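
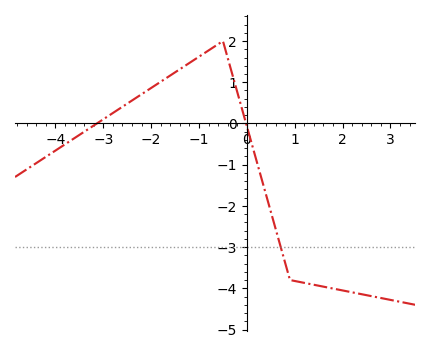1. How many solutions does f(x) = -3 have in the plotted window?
1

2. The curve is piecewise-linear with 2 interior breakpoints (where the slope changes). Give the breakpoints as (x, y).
(-0.5, 2); (0.9, -3.8)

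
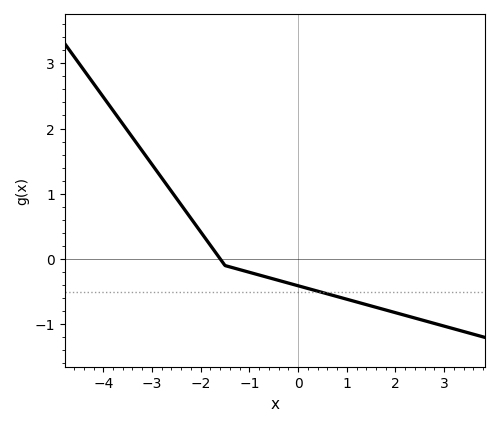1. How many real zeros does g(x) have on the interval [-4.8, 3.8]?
1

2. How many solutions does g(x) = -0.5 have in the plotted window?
1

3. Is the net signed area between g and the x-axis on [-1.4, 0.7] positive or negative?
negative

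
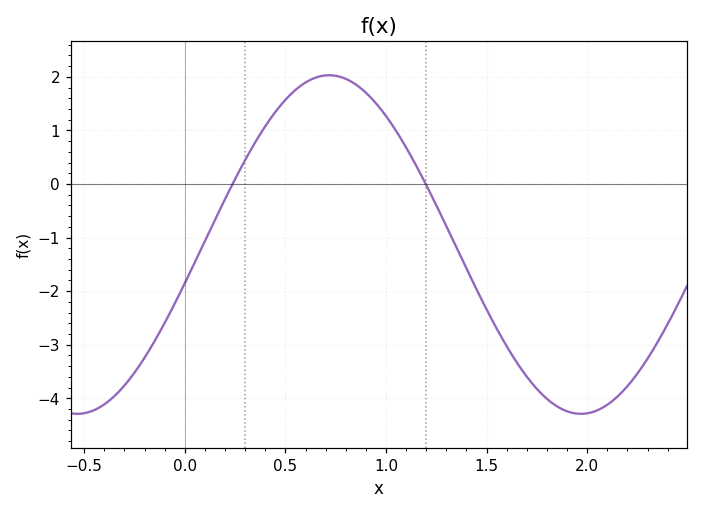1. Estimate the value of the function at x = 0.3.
0.4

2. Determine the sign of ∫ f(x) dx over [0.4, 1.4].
positive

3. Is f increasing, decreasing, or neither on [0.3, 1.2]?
neither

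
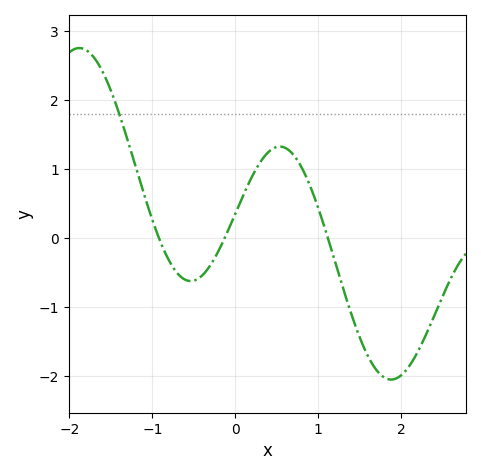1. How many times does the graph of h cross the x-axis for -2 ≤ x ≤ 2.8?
3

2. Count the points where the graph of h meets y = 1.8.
1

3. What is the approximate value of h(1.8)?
-2.02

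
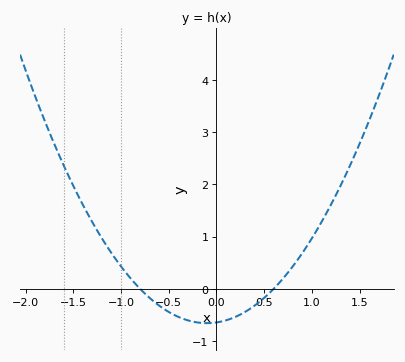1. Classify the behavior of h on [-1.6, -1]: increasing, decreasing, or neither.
decreasing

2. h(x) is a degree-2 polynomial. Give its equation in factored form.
y = 1.34(x + 0.8)(x - 0.6)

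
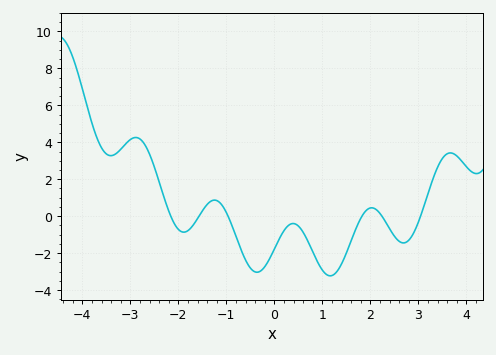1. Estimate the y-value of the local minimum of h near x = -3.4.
3.2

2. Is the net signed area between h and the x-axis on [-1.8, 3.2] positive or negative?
negative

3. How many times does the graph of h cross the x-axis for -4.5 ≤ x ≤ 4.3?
6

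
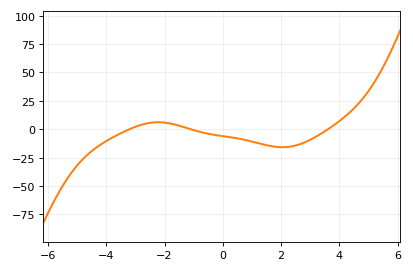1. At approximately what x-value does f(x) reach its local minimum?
2.05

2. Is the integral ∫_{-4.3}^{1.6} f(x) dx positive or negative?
negative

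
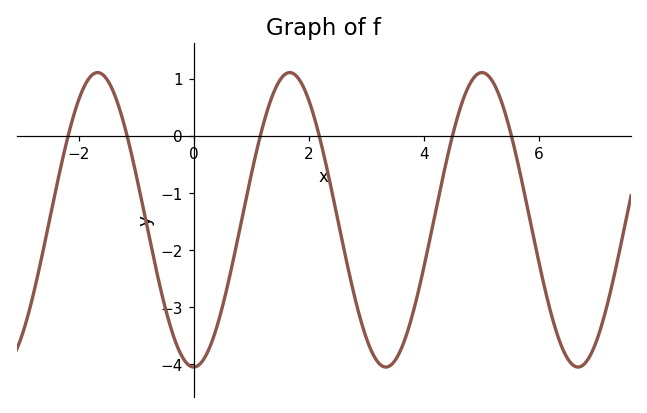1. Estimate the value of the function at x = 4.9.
1.05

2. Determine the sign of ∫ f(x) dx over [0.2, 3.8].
negative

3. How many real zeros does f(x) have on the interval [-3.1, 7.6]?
6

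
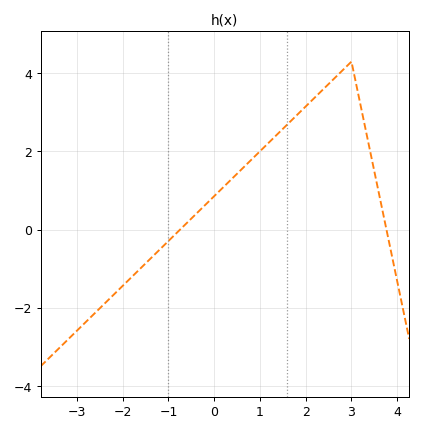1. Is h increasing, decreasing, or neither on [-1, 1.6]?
increasing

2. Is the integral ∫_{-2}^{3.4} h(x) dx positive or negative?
positive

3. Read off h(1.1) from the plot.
2.12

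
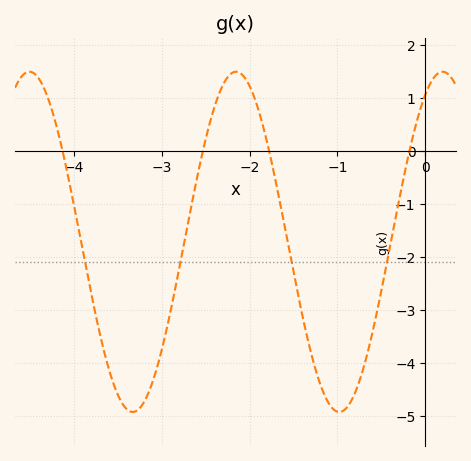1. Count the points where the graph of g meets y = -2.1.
4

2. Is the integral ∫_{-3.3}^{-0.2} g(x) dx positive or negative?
negative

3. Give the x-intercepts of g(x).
-4.13, -2.53, -1.78, -0.178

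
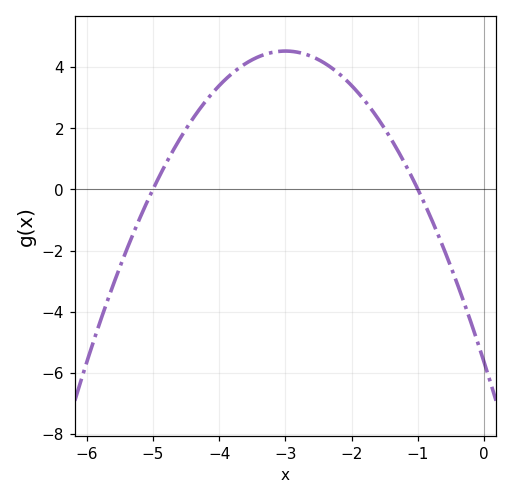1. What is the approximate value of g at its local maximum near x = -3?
4.52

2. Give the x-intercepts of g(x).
-5, -1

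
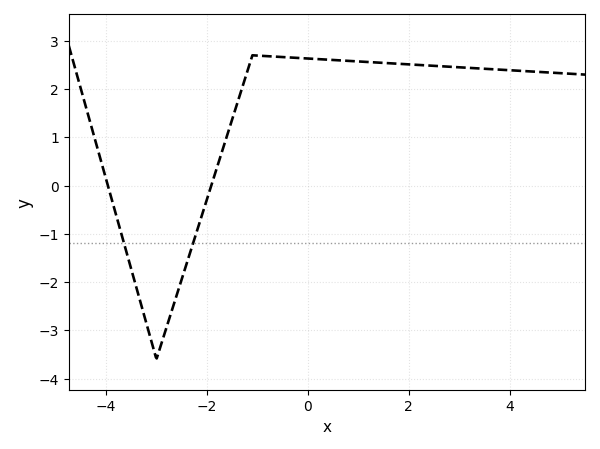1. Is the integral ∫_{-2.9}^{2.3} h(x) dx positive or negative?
positive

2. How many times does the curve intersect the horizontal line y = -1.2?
2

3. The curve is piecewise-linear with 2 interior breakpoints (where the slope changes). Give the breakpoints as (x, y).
(-3, -3.6); (-1.1, 2.7)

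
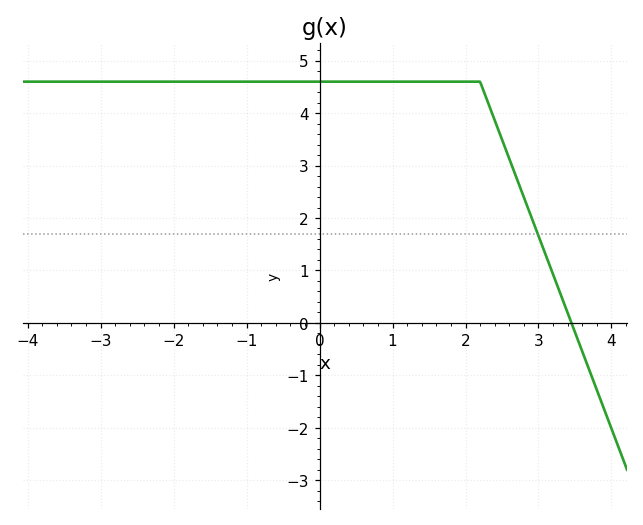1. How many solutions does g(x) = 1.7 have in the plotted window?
1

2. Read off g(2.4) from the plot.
3.87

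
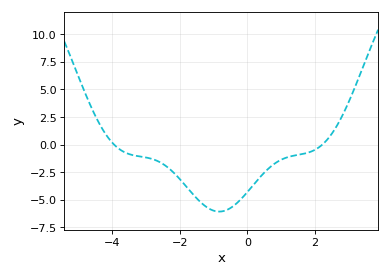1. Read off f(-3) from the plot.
-1.16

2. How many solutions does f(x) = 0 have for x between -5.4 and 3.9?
2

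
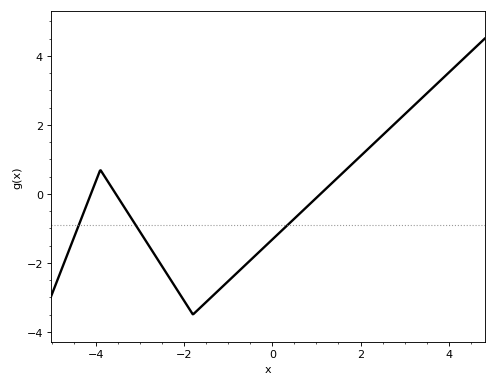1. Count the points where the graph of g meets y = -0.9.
3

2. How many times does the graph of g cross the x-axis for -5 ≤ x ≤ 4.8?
3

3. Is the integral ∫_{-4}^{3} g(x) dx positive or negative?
negative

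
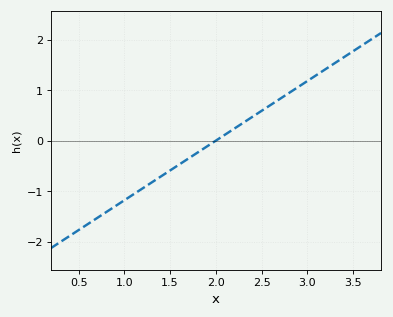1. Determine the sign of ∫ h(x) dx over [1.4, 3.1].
positive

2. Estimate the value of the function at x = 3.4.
1.65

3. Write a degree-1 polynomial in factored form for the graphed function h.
y = 1.18(x - 2)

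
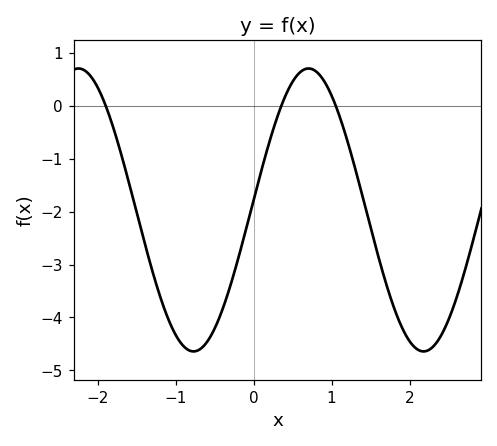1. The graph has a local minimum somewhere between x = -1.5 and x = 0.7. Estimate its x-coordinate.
-0.771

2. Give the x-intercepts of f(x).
-1.9, 0.357, 1.05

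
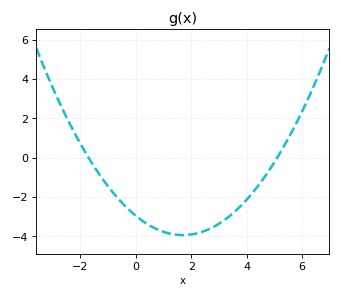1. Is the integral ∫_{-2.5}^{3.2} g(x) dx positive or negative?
negative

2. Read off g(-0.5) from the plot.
-2.2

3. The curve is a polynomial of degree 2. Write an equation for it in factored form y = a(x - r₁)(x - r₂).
y = 0.34(x + 1.7)(x - 5.1)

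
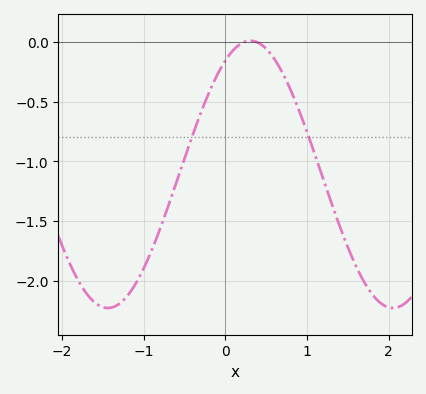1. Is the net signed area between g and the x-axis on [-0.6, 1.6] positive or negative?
negative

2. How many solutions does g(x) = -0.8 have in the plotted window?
2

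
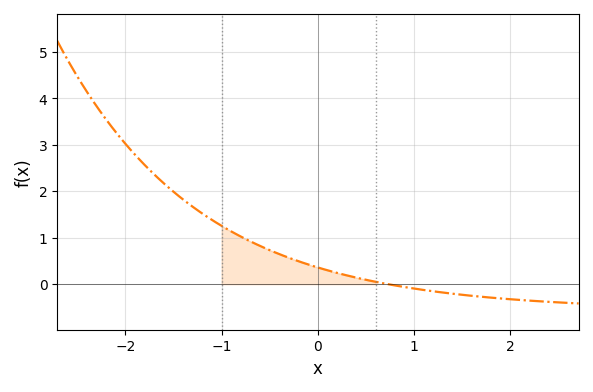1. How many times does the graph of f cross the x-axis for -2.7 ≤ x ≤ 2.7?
1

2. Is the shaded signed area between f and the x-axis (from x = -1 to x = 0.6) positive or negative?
positive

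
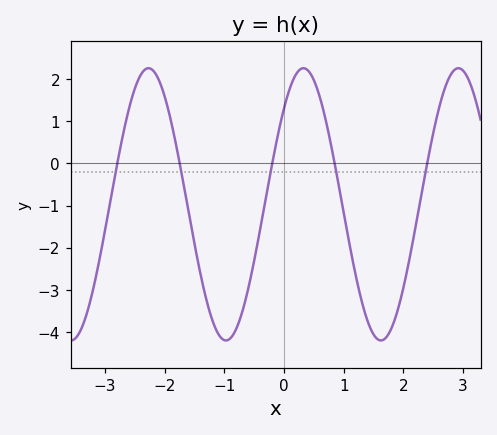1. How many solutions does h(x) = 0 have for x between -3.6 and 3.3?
5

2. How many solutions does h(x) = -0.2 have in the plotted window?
5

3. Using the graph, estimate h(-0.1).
0.69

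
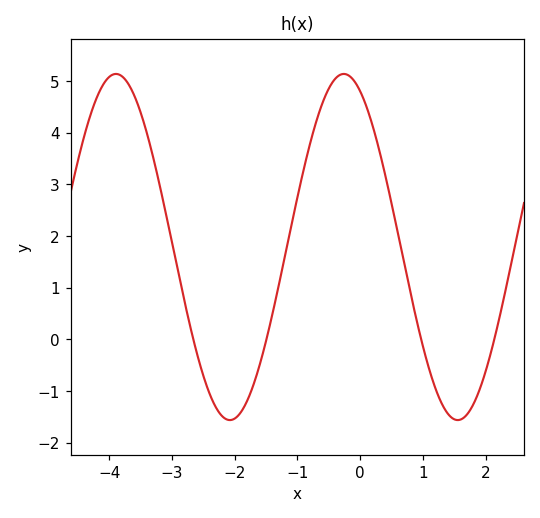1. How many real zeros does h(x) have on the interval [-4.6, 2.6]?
4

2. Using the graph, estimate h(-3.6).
4.72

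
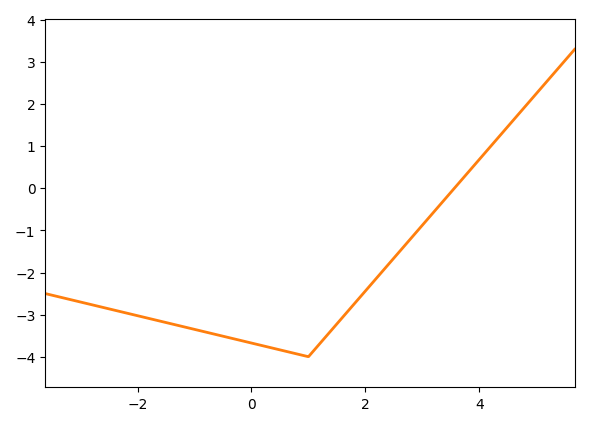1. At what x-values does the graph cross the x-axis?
3.56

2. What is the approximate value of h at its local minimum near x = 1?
-4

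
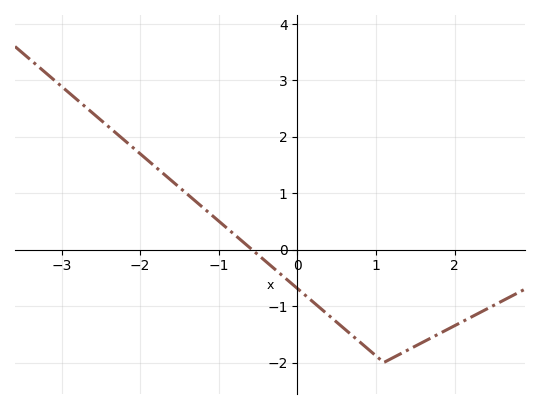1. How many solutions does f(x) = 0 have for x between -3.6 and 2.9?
1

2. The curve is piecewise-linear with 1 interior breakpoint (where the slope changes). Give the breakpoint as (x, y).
(1.1, -2)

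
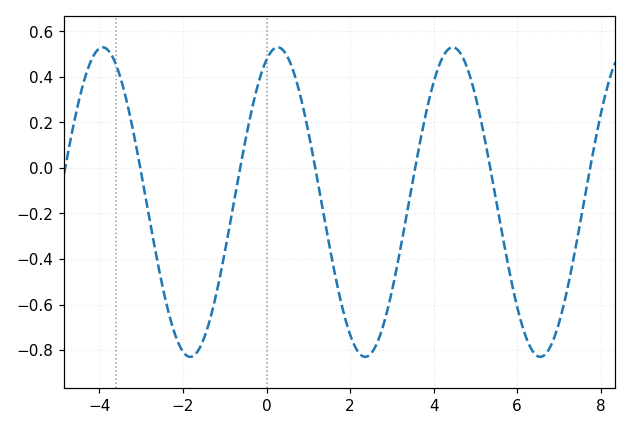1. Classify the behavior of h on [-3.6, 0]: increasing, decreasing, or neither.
neither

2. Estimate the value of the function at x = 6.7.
-0.82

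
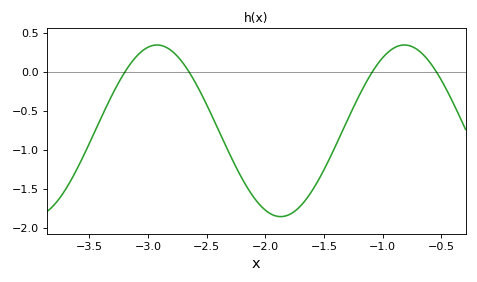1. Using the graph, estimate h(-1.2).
-0.3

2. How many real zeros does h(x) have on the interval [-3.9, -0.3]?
4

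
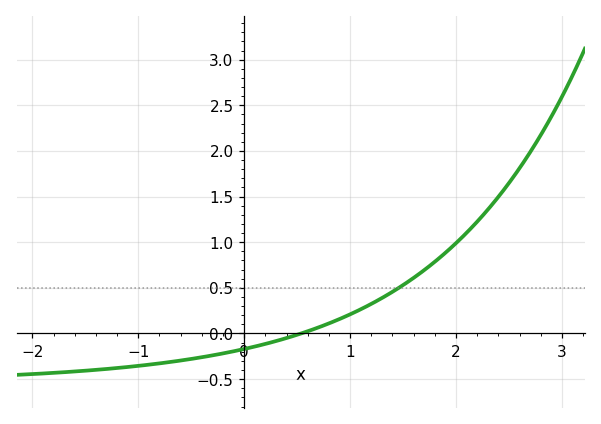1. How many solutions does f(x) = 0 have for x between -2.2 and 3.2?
1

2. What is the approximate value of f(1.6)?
0.6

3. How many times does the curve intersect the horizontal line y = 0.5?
1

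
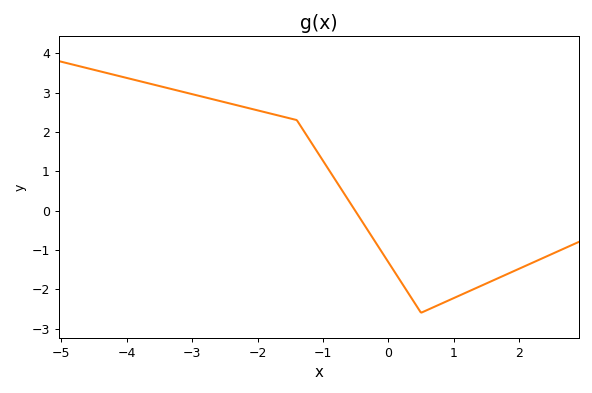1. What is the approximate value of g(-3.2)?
3.04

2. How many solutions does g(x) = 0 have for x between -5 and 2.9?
1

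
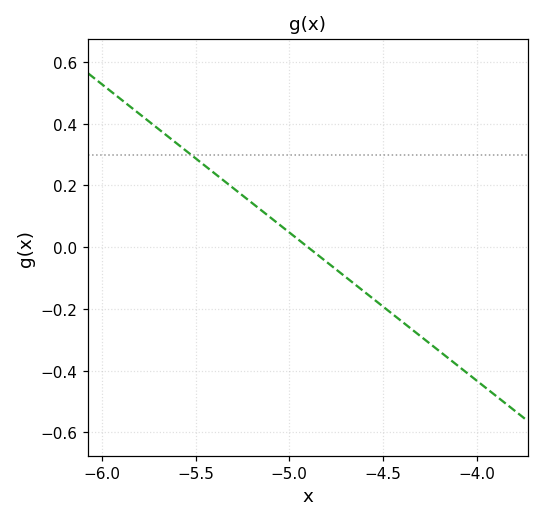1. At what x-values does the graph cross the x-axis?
-4.9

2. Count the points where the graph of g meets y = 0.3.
1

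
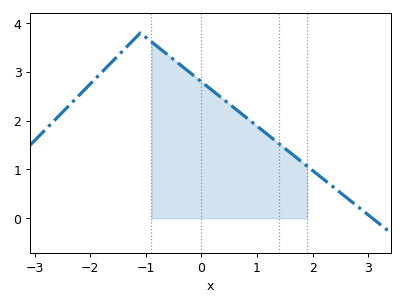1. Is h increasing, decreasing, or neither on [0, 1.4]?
decreasing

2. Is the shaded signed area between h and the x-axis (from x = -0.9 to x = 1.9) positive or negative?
positive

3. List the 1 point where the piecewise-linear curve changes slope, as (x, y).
(-1.1, 3.8)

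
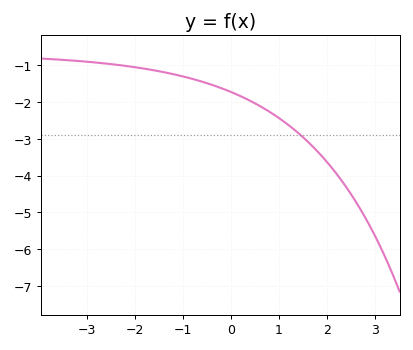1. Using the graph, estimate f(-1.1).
-1.27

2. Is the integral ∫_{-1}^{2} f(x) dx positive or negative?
negative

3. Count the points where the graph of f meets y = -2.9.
1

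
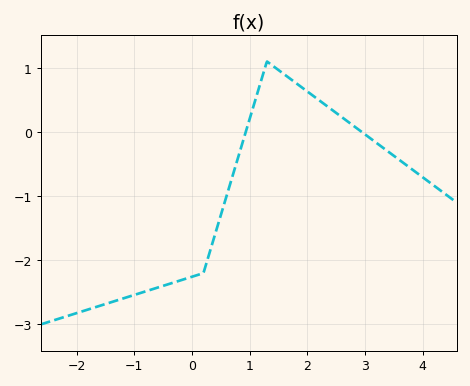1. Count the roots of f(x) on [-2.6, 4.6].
2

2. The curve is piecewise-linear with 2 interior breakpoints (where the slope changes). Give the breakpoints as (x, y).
(0.2, -2.2); (1.3, 1.1)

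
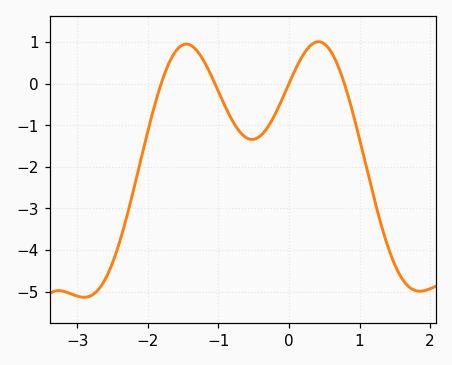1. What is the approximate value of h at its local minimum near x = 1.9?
-5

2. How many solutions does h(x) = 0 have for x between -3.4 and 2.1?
4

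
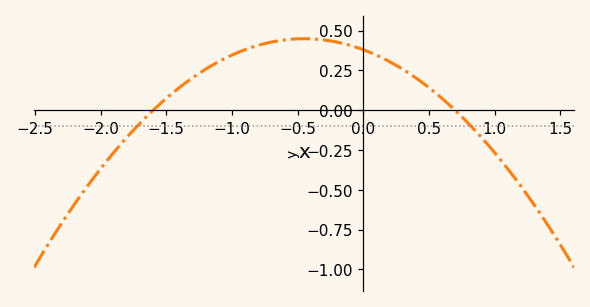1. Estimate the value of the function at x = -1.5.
0.075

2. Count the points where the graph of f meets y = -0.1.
2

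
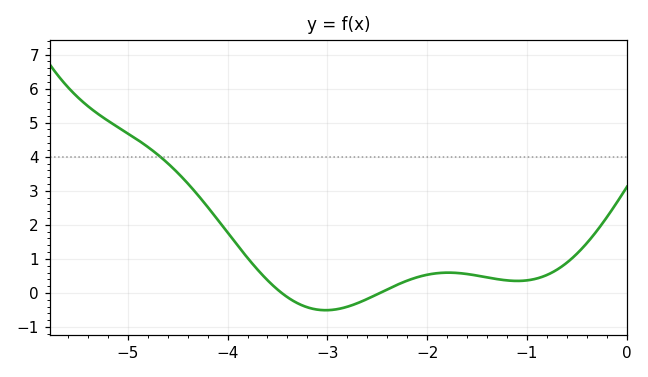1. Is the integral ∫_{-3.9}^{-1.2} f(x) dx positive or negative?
positive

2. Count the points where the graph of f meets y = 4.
1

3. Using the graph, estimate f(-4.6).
3.8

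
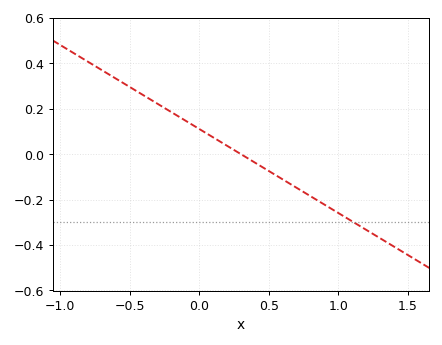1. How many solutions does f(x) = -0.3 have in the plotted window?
1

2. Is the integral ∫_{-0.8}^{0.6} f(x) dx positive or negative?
positive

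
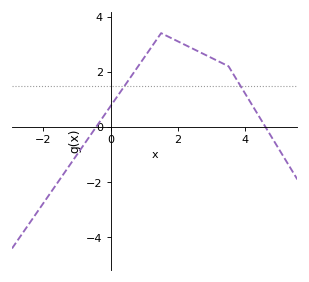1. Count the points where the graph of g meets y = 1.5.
2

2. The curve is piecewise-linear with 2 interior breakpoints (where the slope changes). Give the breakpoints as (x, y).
(1.5, 3.4); (3.5, 2.2)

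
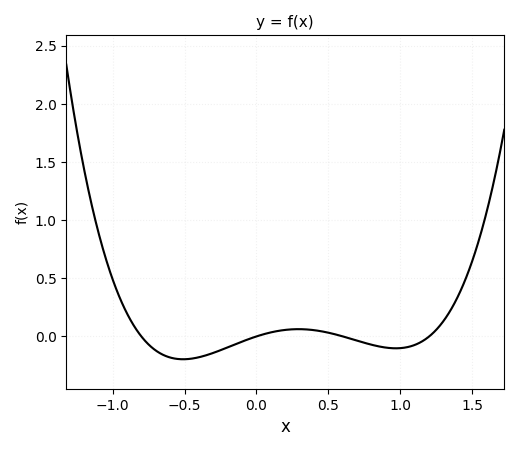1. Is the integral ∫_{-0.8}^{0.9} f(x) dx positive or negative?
negative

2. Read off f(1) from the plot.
-0.1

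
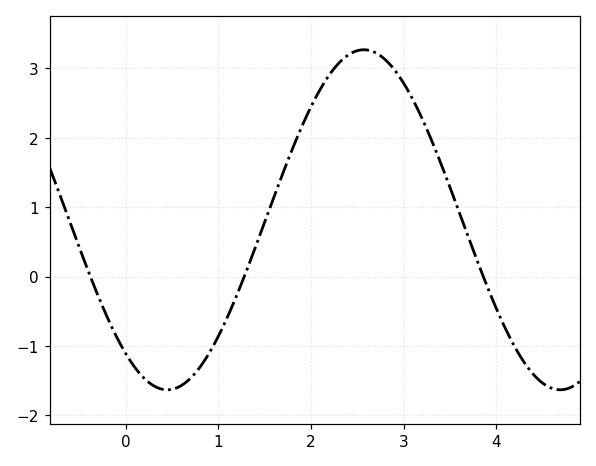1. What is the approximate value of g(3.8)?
0.214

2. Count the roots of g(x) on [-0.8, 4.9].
3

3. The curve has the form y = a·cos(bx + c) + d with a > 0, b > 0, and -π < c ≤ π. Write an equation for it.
y = 2.45cos(1.48x + 2.48) + 0.82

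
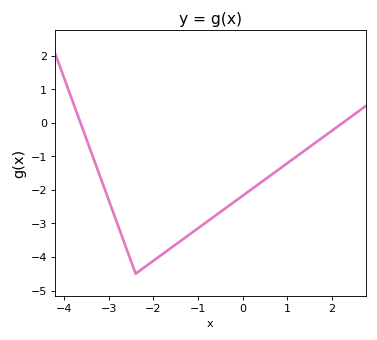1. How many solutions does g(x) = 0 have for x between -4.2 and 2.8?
2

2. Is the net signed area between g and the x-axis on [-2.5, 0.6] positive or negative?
negative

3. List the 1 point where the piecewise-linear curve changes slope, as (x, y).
(-2.4, -4.5)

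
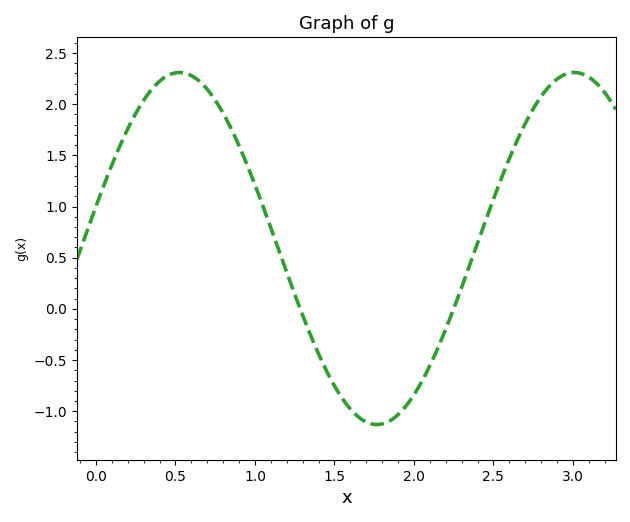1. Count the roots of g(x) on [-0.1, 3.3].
2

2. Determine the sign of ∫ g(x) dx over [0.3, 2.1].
positive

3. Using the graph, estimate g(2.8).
2.08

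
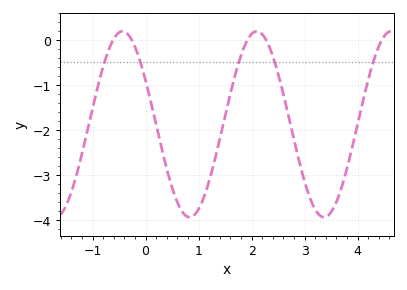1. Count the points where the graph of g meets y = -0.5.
5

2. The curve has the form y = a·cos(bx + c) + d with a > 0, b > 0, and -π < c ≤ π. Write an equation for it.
y = 2.06cos(2.5x + 1.1) - 1.87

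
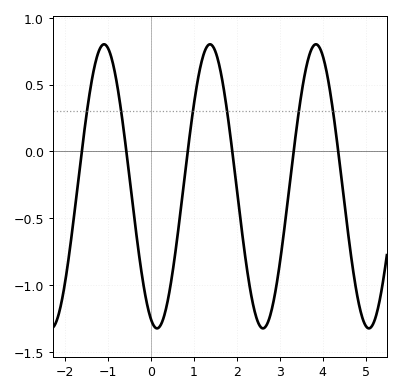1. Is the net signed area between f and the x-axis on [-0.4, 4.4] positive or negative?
negative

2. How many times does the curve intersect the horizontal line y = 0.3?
6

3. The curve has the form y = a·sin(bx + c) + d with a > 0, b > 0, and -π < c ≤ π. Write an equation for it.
y = 1.06sin(2.55x - 1.95) - 0.26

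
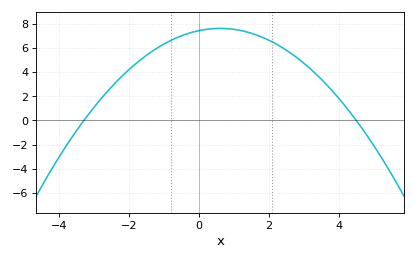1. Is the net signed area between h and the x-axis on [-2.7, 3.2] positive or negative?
positive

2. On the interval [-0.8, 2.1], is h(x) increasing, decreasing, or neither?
neither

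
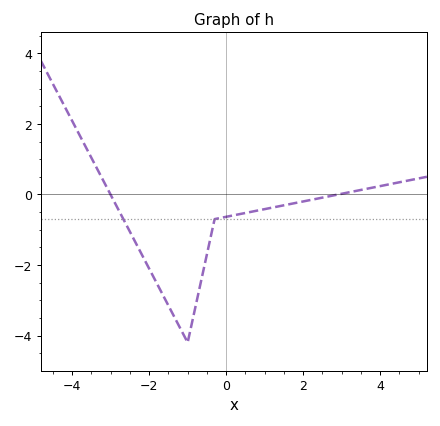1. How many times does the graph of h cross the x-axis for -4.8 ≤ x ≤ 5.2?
2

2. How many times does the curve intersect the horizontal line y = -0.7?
2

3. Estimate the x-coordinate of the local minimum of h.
-1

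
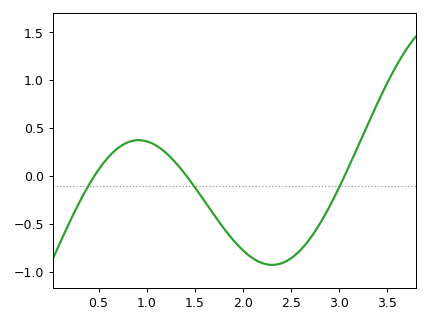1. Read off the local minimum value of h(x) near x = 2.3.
-0.926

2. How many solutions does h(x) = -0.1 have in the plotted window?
3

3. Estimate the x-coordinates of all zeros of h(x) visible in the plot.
0.456, 1.42, 3.06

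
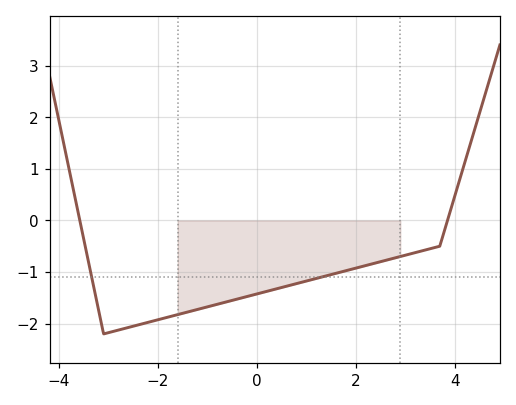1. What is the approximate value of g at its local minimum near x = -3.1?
-2.2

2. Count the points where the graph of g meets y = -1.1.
2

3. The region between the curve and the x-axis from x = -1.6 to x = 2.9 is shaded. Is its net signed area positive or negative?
negative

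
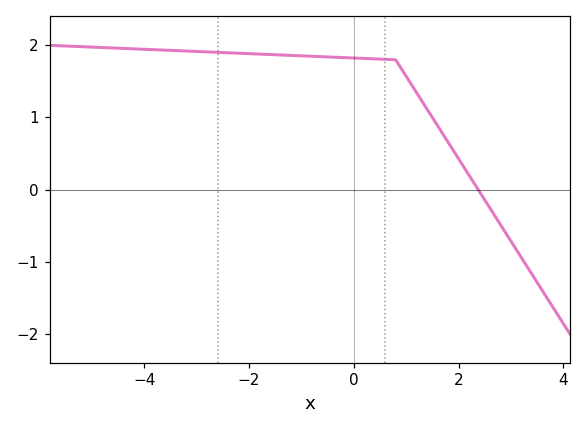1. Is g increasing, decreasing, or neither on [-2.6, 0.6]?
decreasing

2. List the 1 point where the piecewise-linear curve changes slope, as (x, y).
(0.8, 1.8)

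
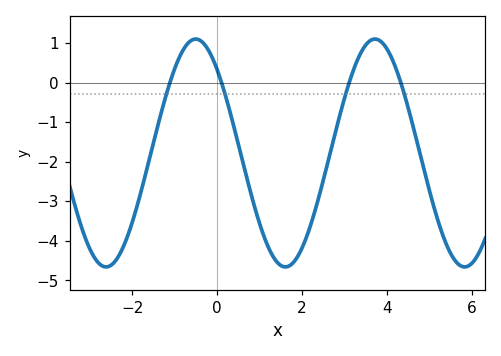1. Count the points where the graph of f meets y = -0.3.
4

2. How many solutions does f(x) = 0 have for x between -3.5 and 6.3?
4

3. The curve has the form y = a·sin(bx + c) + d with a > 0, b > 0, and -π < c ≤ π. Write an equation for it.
y = 2.88sin(1.49x + 2.32) - 1.78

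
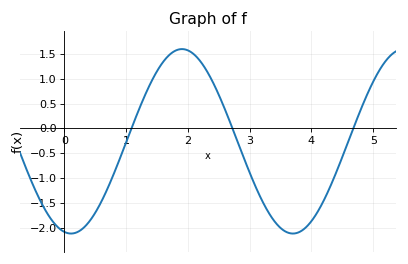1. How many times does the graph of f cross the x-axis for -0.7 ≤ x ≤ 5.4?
3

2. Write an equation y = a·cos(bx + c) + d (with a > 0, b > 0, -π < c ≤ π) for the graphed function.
y = 1.86cos(1.75x + 2.95) - 0.26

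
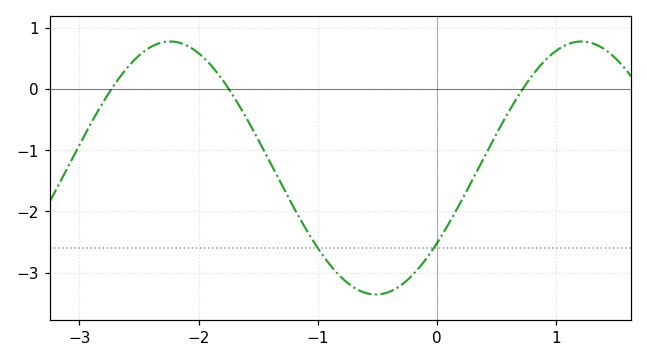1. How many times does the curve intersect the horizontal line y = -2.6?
2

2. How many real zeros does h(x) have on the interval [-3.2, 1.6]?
3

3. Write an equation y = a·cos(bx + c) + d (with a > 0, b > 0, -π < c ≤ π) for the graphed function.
y = 2.07cos(1.8x - 2.2) - 1.29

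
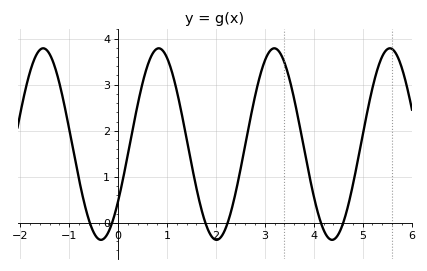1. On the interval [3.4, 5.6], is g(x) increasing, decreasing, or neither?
neither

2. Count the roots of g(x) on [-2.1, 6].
6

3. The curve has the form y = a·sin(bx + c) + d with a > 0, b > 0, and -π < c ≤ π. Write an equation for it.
y = 2.08sin(2.7x - 0.64) + 1.71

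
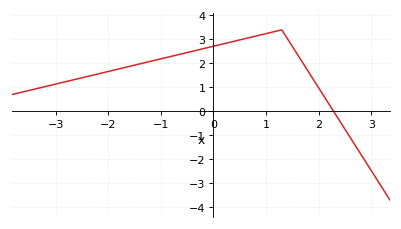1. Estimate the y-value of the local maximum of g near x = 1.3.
3.4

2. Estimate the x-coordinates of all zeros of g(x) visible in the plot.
2.3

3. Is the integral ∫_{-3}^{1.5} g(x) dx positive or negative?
positive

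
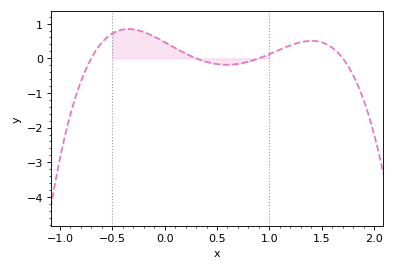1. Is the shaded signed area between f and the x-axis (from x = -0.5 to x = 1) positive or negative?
positive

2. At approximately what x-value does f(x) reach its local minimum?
0.6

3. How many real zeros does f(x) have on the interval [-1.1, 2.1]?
4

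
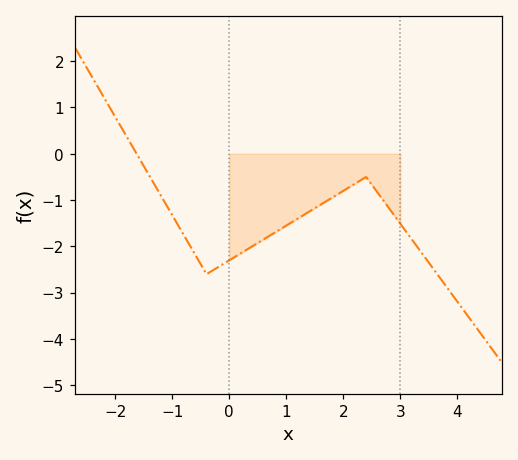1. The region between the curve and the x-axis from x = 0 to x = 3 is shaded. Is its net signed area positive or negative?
negative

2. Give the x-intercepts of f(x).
-1.63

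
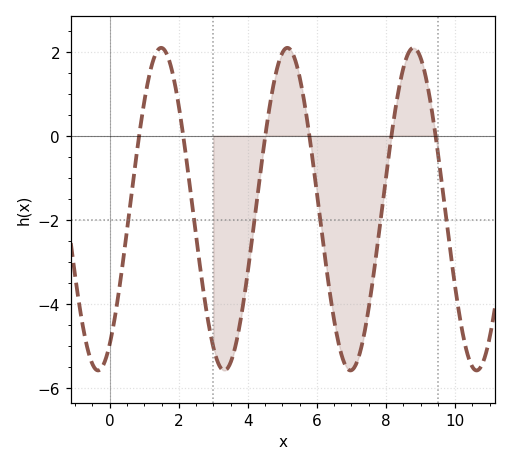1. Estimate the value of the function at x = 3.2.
-5.6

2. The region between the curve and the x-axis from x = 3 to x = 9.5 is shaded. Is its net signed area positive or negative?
negative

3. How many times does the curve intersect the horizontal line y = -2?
6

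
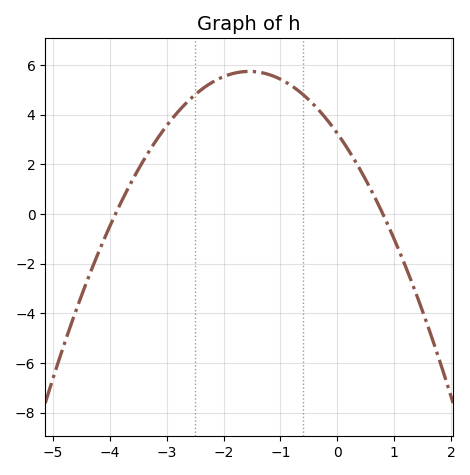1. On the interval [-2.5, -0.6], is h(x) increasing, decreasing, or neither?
neither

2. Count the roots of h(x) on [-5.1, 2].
2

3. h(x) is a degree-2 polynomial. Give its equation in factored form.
y = -1.04(x + 3.9)(x - 0.8)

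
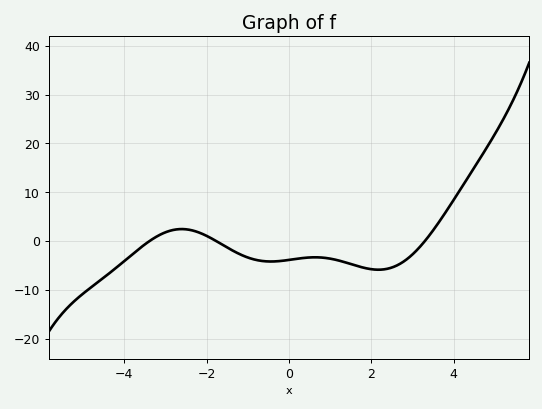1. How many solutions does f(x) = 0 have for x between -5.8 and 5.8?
3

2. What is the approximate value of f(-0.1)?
-3.99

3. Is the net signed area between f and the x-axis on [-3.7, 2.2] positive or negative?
negative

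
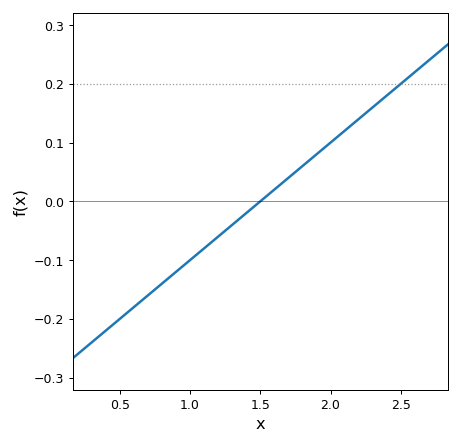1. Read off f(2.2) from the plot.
0.14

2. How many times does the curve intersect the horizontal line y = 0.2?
1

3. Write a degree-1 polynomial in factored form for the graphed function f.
y = 0.2(x - 1.5)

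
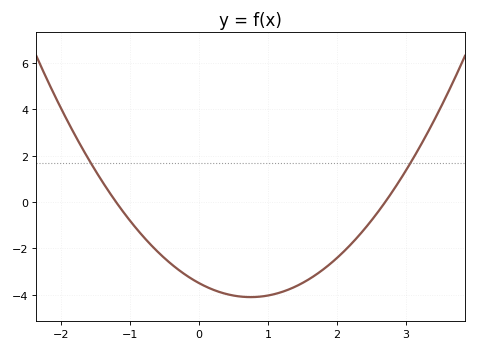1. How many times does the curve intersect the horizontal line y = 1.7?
2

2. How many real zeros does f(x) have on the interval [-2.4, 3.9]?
2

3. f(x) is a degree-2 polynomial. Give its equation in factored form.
y = 1.08(x + 1.2)(x - 2.7)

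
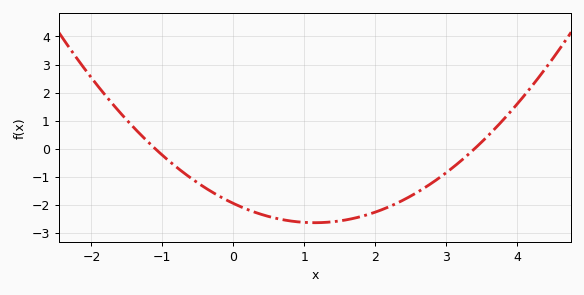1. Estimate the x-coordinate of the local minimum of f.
1.1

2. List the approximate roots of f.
-1.1, 3.4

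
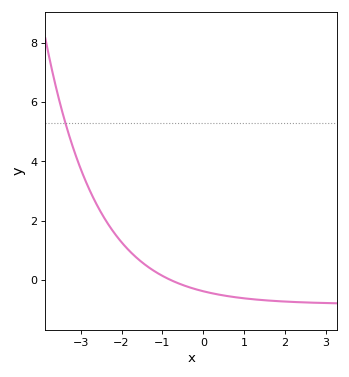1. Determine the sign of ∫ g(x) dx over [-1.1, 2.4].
negative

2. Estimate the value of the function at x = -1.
0.14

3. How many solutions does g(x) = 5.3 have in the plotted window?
1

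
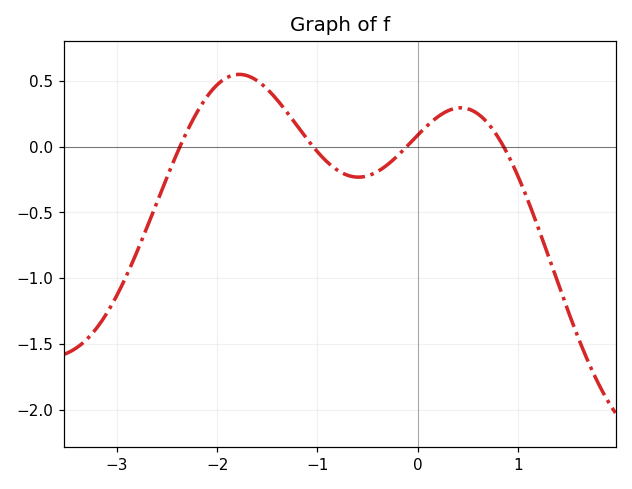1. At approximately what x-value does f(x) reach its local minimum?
-0.593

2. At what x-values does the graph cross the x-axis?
-2.37, -1.04, -0.111, 0.857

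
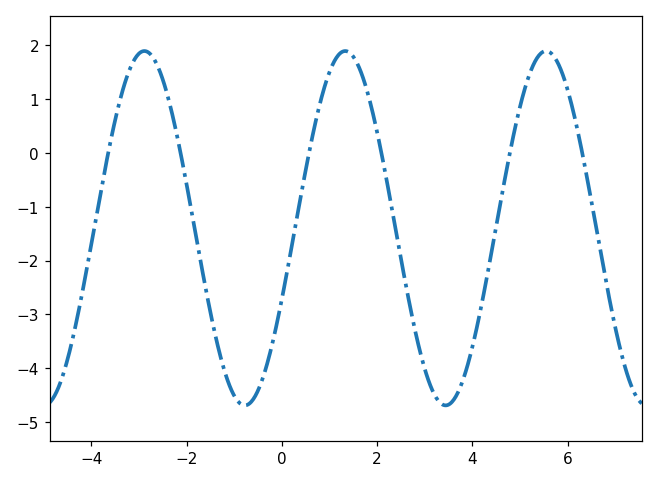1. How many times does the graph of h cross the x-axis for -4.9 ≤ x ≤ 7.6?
6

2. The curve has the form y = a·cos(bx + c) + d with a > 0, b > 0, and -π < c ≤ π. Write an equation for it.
y = 3.29cos(1.5x - 2) - 1.4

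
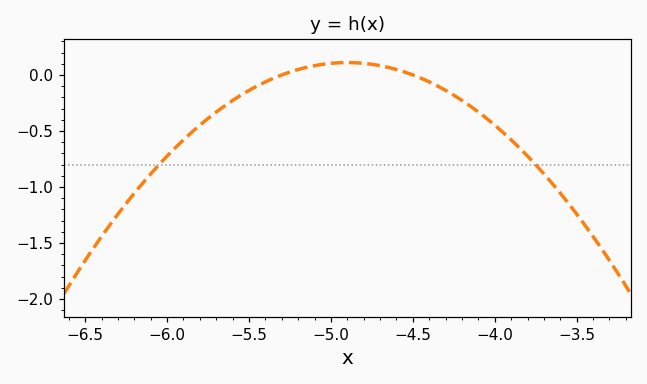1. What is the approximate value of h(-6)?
-0.7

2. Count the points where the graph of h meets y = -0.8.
2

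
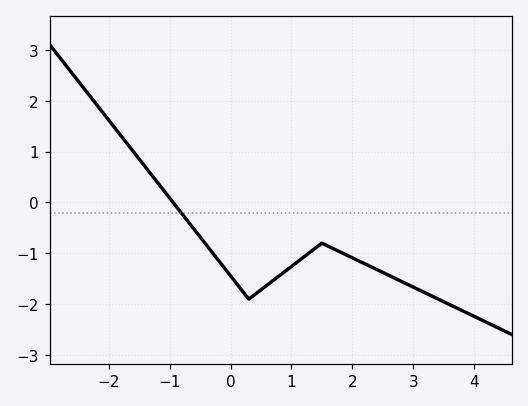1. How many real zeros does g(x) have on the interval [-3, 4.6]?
1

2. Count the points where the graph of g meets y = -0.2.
1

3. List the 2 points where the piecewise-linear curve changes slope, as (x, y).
(0.3, -1.9); (1.5, -0.8)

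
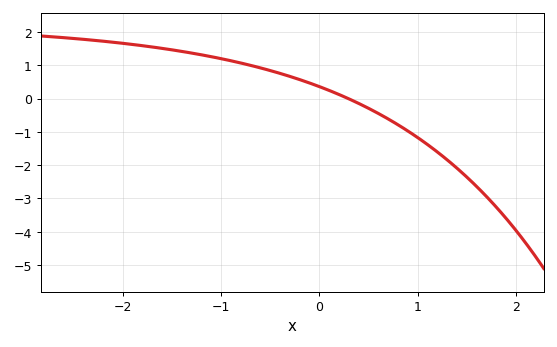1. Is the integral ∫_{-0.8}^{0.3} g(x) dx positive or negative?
positive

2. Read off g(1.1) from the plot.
-1.38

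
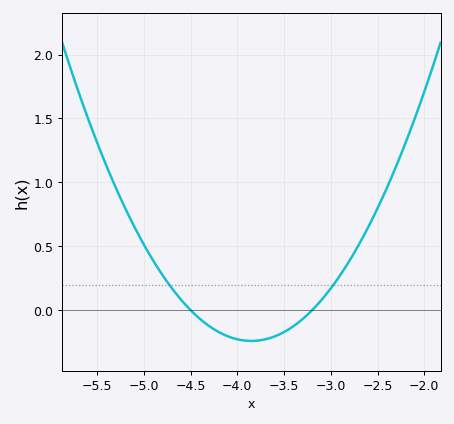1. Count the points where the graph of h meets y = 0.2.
2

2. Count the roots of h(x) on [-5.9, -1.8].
2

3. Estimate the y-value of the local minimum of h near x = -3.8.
-0.241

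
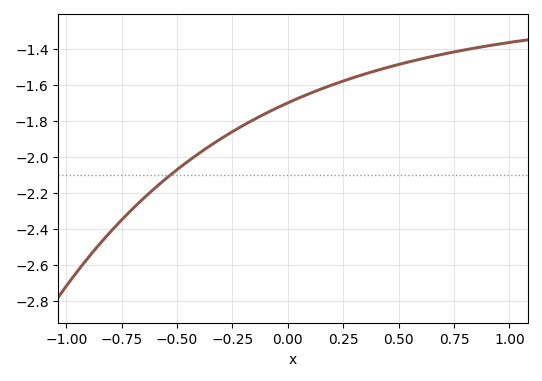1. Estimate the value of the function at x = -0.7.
-2.28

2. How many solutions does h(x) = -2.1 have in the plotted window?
1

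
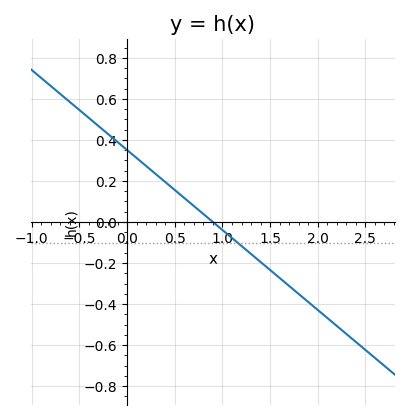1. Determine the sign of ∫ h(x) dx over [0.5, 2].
negative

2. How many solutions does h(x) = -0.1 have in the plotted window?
1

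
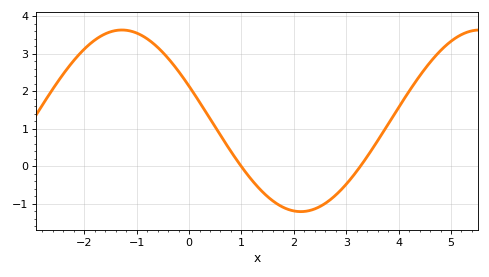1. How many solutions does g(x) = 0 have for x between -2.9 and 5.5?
2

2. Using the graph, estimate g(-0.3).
2.7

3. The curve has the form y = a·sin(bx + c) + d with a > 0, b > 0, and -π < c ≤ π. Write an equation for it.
y = 2.42sin(0.92x + 2.8) + 1.21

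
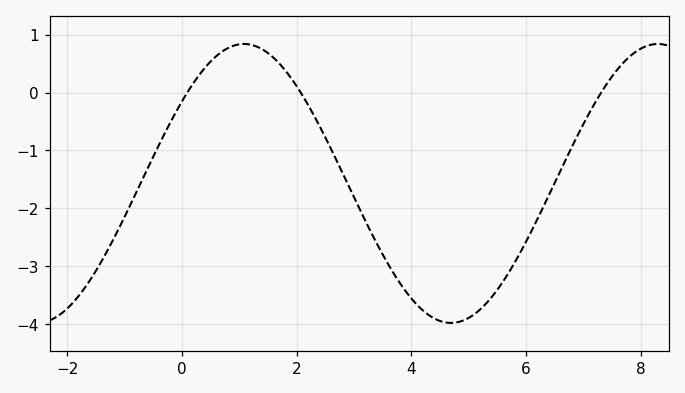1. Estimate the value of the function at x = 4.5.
-3.95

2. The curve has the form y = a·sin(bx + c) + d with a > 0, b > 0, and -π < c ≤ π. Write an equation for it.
y = 2.41sin(0.87x + 0.63) - 1.57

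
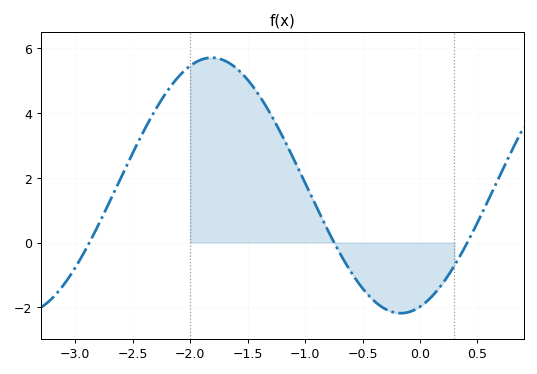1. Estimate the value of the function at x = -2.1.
5.2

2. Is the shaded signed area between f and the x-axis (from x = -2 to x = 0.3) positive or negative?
positive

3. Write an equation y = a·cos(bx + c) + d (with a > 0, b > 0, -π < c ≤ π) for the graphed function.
y = 3.94cos(1.9x - 2.8) + 1.76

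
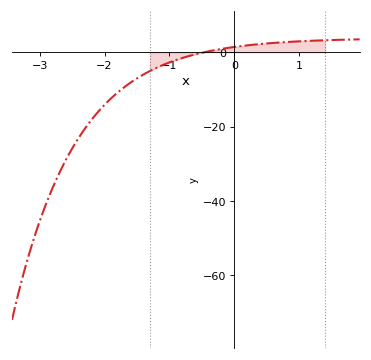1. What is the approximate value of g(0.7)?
2.67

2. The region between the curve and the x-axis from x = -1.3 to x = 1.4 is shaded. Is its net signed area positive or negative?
positive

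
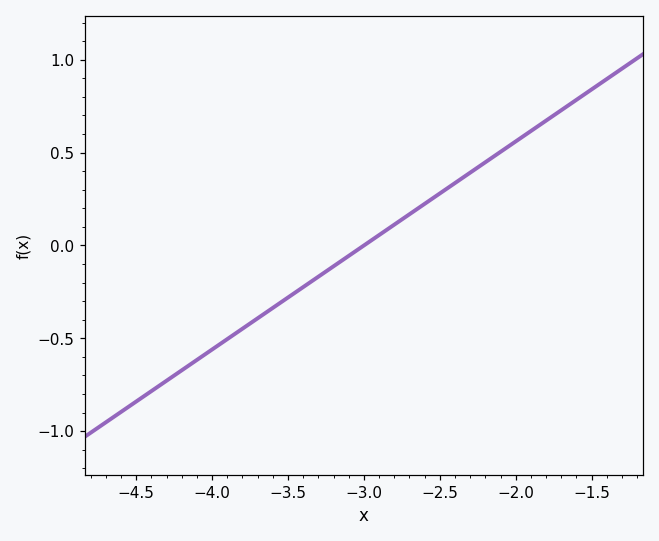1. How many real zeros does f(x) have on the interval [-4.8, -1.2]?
1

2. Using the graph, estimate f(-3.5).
-0.3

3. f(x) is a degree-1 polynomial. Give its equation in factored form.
y = 0.56(x + 3)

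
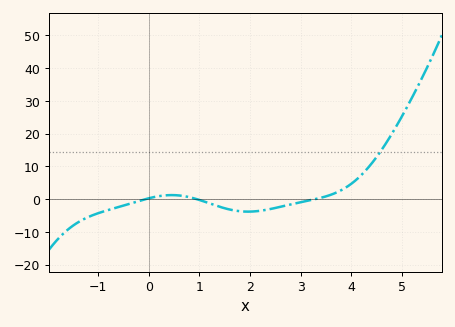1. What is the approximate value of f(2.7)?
-1.98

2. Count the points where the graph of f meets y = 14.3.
1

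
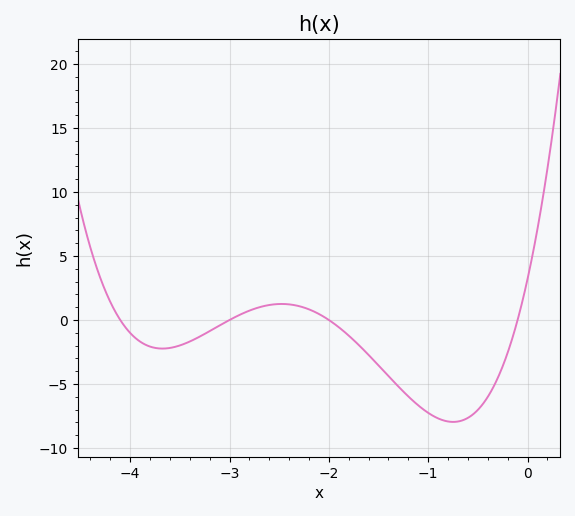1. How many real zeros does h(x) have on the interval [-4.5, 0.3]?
4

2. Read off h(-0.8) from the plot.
-7.93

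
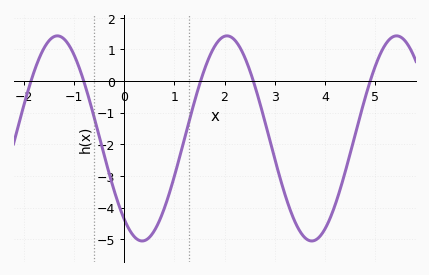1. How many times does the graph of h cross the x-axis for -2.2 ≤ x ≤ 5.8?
5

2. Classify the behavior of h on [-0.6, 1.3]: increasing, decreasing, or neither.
neither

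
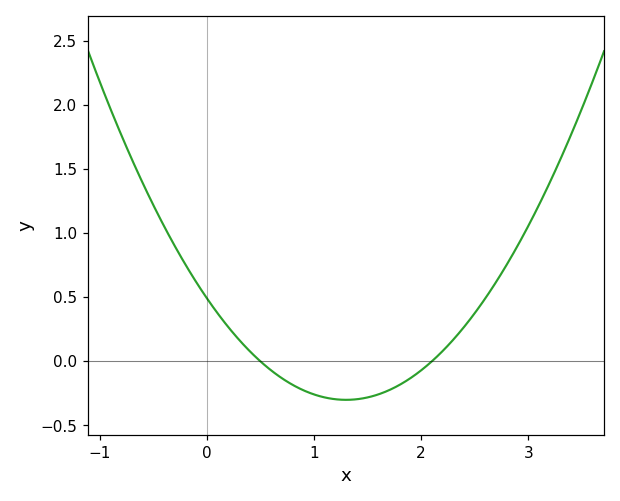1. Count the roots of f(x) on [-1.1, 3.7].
2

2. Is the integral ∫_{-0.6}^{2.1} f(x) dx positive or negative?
positive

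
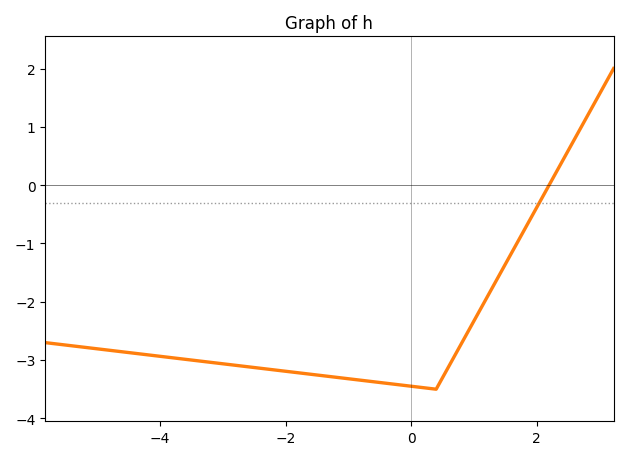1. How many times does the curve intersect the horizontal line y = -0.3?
1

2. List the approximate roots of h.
2.2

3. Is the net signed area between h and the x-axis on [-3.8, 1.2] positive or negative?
negative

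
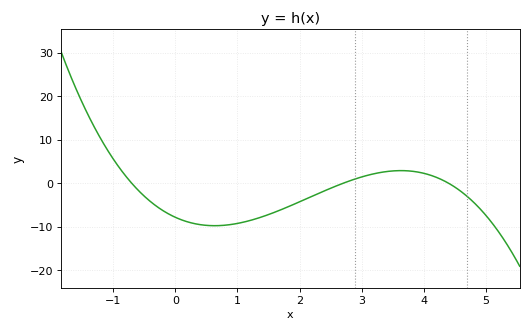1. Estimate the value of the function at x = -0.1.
-7.11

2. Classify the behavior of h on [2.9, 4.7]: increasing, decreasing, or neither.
neither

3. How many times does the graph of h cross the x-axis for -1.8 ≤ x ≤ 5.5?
3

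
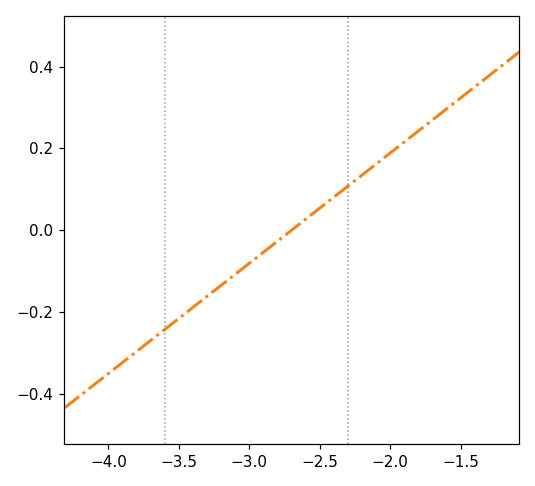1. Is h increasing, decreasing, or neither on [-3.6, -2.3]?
increasing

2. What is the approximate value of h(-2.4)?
0.081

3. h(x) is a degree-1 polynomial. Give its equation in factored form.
y = 0.27(x + 2.7)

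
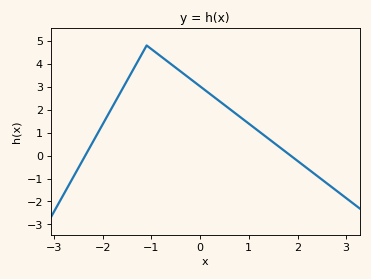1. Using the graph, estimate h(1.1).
1.2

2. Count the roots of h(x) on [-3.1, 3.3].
2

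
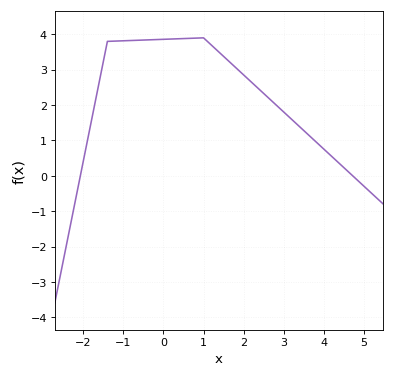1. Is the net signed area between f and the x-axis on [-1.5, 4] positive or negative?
positive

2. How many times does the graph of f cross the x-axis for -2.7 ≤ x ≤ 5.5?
2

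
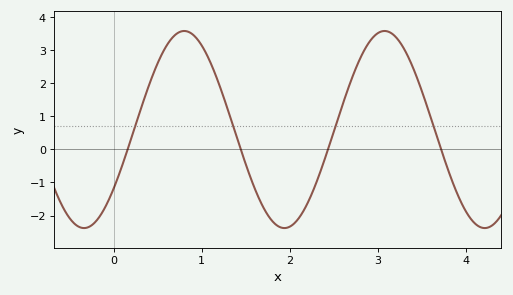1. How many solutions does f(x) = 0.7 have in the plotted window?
4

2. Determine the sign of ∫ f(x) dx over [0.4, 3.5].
positive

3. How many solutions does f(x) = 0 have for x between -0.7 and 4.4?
4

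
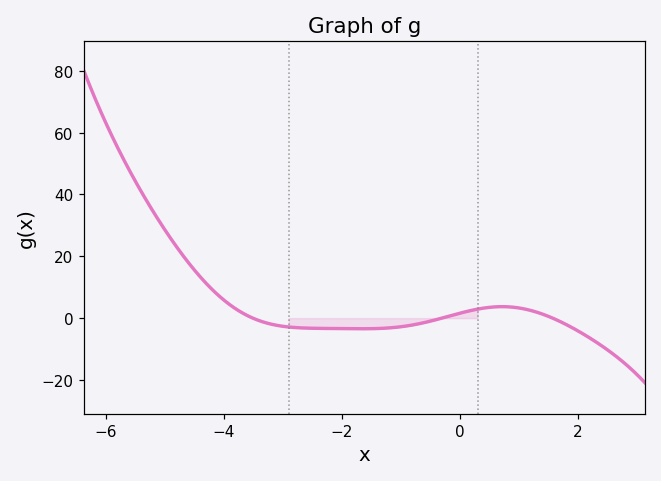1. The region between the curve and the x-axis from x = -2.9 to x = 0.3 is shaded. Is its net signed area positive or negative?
negative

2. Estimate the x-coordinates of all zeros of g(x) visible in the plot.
-3.6, -0.4, 1.6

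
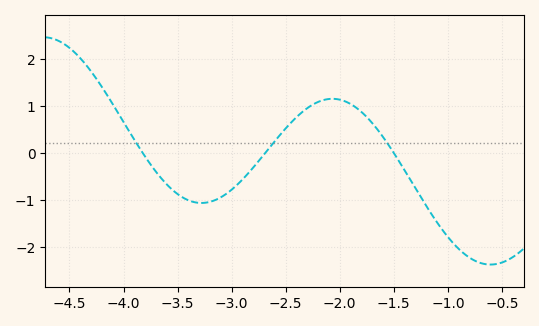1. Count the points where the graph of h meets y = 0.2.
3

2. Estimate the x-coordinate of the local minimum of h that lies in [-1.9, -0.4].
-0.6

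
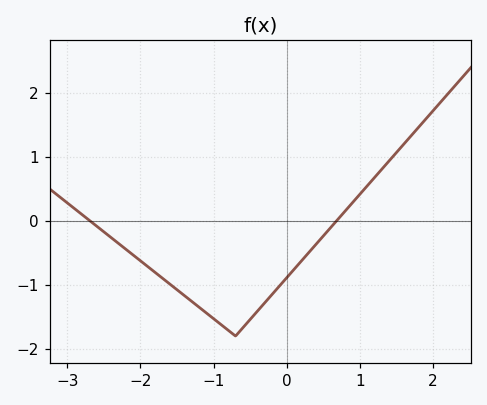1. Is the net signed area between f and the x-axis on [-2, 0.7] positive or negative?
negative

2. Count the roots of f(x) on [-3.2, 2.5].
2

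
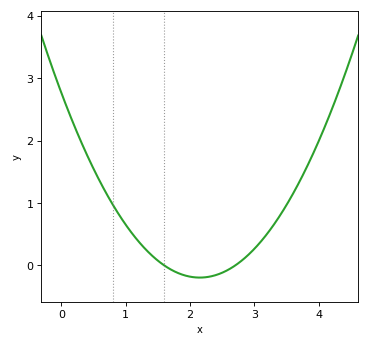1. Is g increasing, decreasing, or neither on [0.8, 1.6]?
decreasing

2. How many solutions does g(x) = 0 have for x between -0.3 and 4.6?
2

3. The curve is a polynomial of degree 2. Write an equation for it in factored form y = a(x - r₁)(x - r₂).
y = 0.64(x - 1.6)(x - 2.7)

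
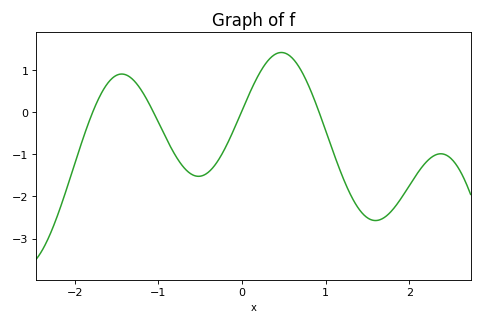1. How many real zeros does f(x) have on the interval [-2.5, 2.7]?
4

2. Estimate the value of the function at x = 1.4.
-2.3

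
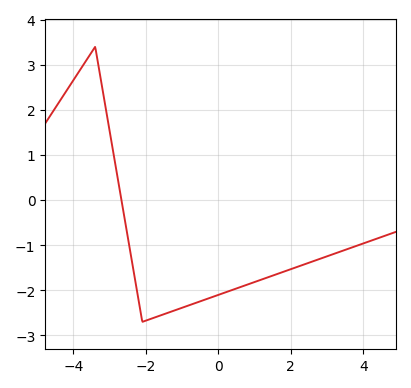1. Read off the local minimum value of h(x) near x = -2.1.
-2.7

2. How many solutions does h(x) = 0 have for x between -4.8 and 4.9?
1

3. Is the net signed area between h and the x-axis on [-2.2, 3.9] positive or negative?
negative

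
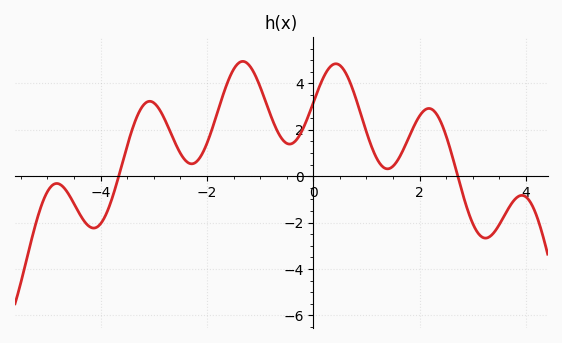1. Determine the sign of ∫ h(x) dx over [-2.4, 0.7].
positive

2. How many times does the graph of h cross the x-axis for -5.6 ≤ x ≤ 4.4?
2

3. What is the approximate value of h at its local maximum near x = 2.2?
3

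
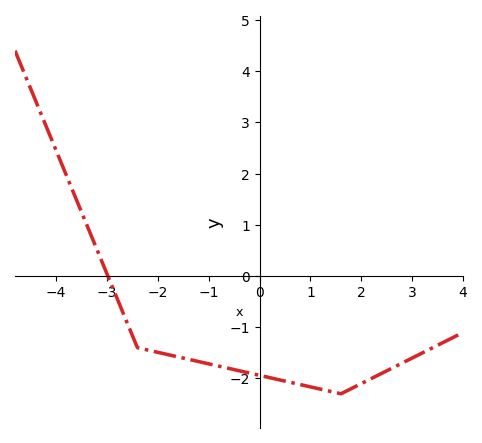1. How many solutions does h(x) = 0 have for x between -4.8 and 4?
1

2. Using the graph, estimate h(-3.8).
2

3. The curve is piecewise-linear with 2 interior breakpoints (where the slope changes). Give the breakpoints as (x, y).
(-2.4, -1.4); (1.6, -2.3)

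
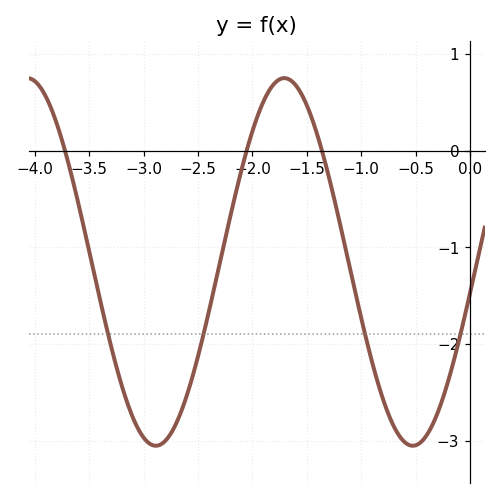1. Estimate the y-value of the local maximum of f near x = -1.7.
0.75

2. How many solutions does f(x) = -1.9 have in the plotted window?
4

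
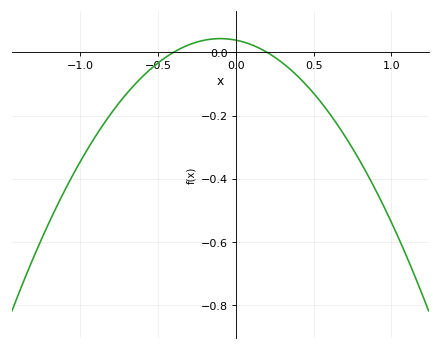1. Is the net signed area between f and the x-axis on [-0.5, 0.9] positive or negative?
negative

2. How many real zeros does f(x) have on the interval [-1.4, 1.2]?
2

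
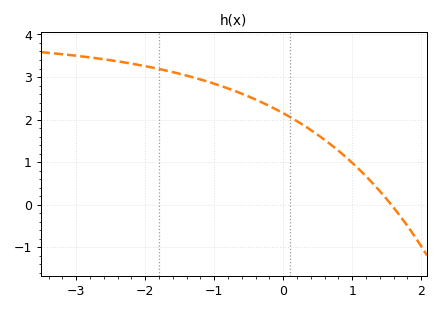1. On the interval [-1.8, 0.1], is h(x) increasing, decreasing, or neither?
decreasing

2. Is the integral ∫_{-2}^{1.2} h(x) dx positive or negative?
positive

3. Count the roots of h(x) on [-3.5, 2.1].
1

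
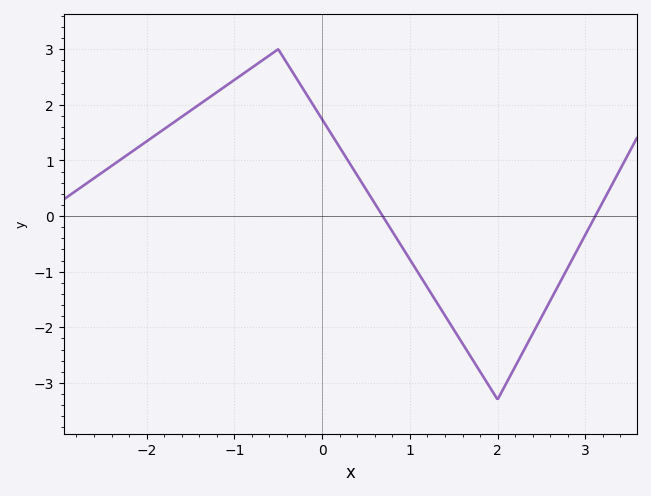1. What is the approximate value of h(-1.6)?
1.78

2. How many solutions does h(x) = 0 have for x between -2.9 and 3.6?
2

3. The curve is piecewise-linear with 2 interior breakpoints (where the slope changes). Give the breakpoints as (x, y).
(-0.5, 3); (2, -3.3)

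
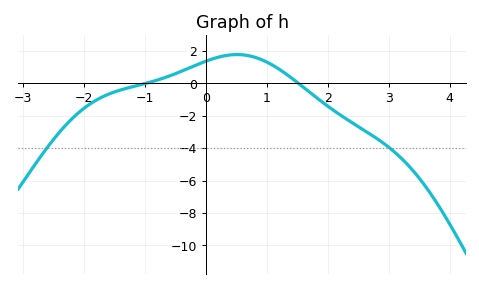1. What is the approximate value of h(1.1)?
1.2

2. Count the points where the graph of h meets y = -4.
2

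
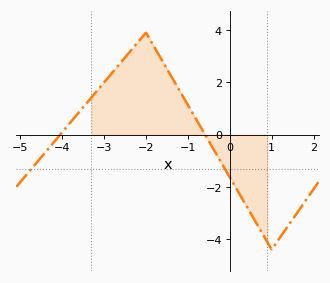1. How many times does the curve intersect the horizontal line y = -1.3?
2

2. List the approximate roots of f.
-4, -0.6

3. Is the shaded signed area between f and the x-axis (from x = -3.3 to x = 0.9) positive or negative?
positive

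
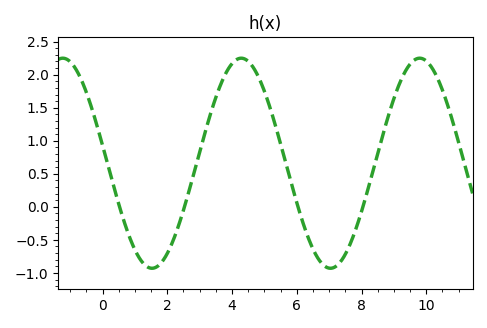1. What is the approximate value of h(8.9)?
1.5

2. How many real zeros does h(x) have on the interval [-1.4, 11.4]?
4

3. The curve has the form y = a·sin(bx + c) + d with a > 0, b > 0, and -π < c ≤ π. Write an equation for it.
y = 1.59sin(1.1x + 3) + 0.66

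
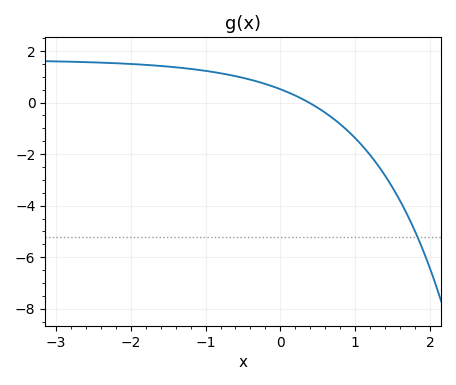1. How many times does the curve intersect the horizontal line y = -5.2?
1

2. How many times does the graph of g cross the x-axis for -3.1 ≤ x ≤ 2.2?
1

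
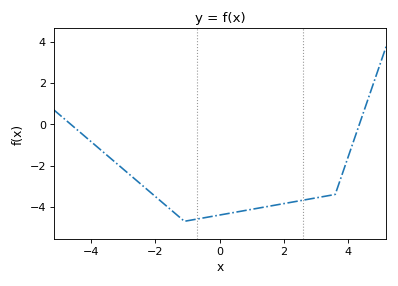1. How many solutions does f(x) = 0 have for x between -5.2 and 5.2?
2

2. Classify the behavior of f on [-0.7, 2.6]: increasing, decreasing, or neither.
increasing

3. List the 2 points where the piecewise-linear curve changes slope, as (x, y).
(-1.1, -4.7); (3.6, -3.4)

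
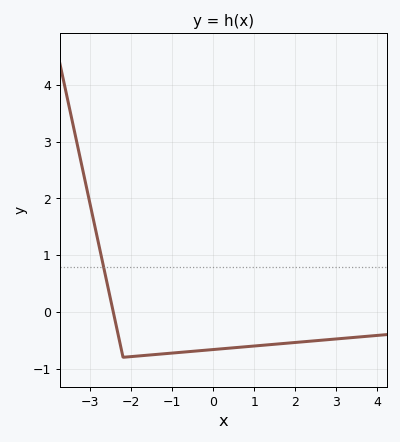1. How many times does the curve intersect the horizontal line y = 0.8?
1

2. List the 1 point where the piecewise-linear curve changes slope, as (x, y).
(-2.2, -0.8)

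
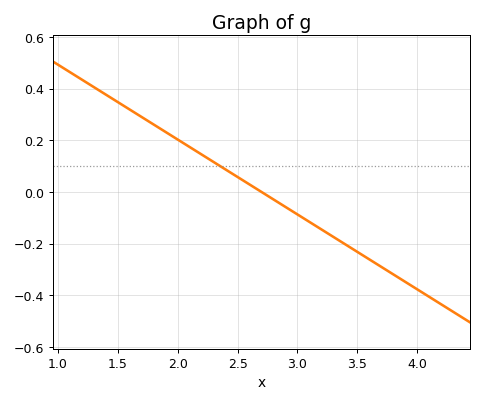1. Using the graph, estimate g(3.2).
-0.145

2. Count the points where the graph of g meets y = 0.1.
1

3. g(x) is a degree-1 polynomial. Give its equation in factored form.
y = -0.29(x - 2.7)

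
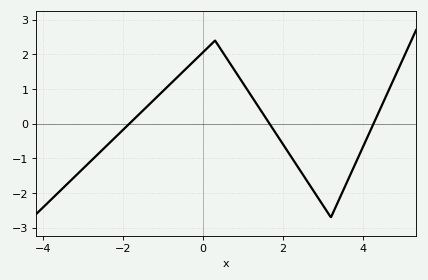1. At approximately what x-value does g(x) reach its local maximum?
0.301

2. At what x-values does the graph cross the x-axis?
-1.85, 1.66, 4.27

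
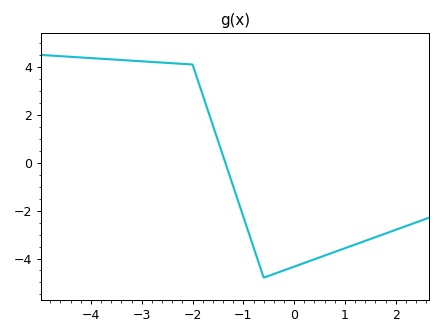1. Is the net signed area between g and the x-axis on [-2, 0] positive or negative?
negative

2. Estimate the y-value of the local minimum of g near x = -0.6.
-4.8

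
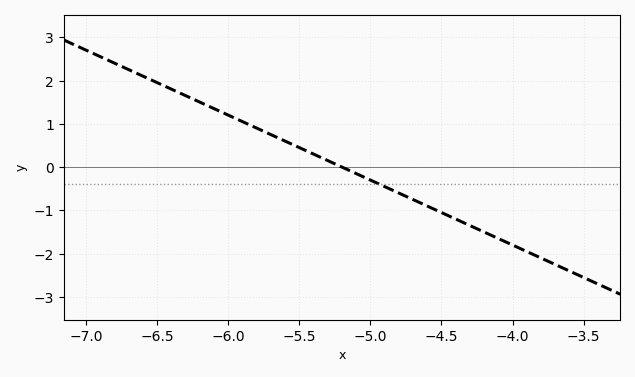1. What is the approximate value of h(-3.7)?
-2.25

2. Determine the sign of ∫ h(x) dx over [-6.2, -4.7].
positive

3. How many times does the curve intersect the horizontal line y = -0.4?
1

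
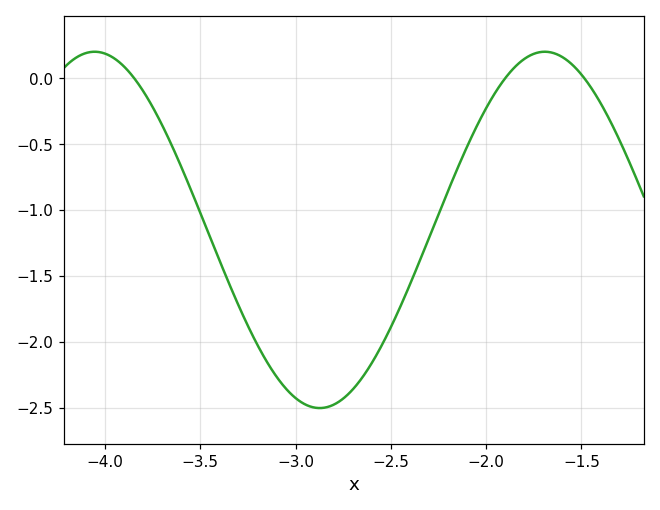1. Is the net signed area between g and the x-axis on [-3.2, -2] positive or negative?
negative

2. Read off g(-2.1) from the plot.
-0.52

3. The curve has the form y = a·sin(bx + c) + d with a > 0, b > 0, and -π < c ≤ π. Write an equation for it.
y = 1.35sin(2.66x - 0.212) - 1.15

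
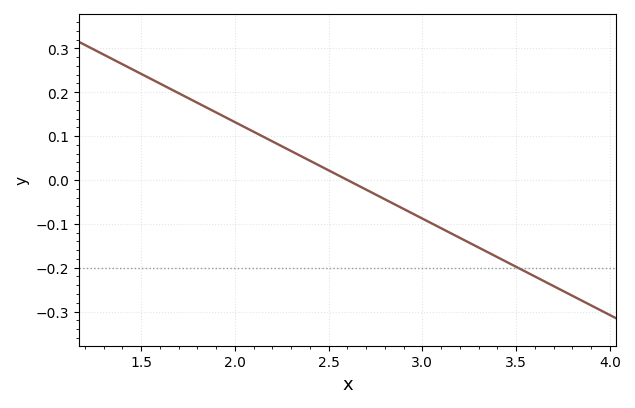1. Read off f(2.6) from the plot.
0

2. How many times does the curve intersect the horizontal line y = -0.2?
1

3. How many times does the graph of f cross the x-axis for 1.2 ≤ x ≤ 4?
1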